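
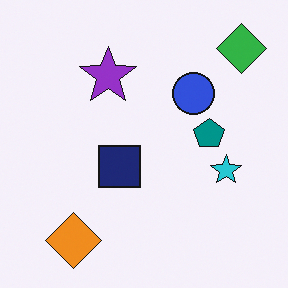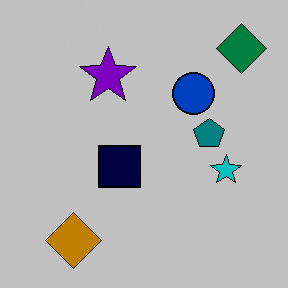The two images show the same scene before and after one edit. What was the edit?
The image was heavily posterized to just a handful of flat colors.

Each flat color has snapped to a coarser quantized level — most visibly, the near-white background has dropped to a flat grey.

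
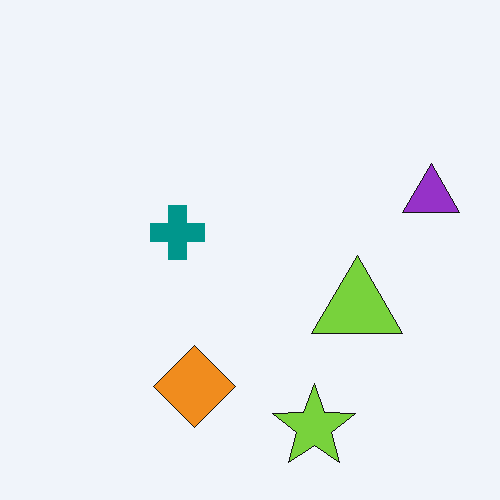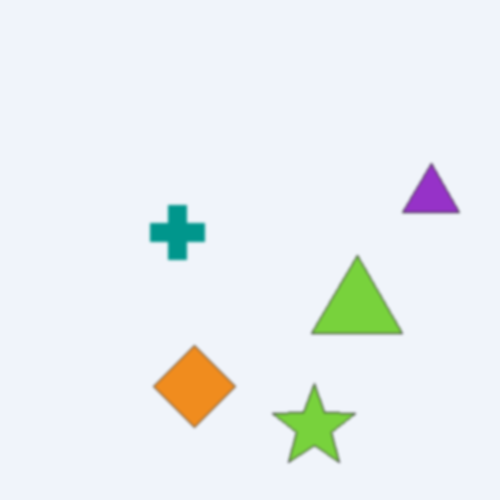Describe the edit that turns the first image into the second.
The second image is the first slightly softened.

Shape edges and outlines are uniformly softened across the whole image.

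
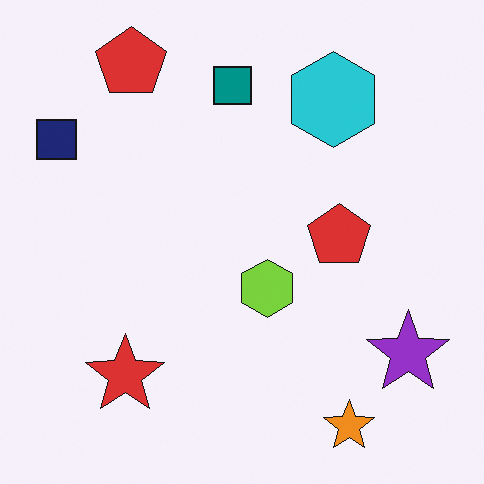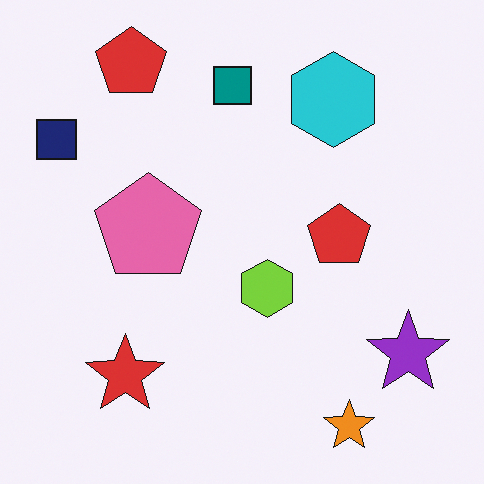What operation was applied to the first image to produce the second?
This is the original image overlaid with an additional pink pentagon.

A pink pentagon appears in the second image that is absent from the first.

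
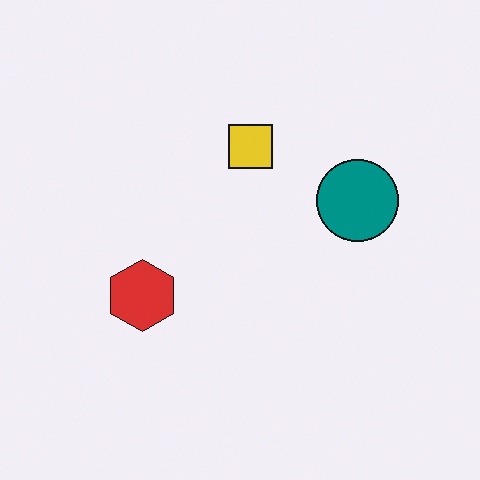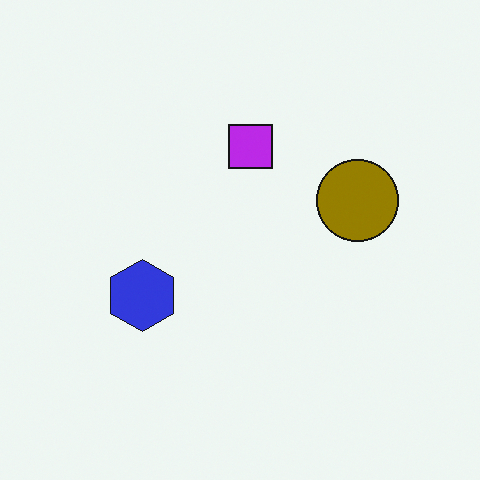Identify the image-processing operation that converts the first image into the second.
It was hue-shifted by a large amount.

Every shape's color has rotated by the same amount around the hue wheel — a uniform hue shift.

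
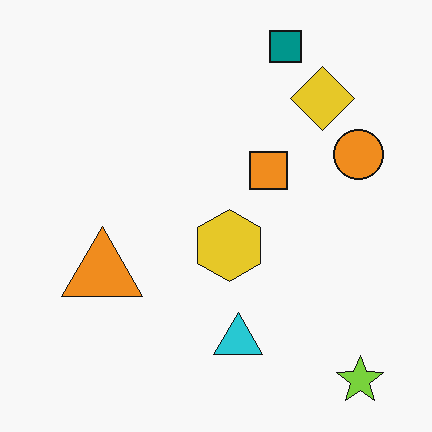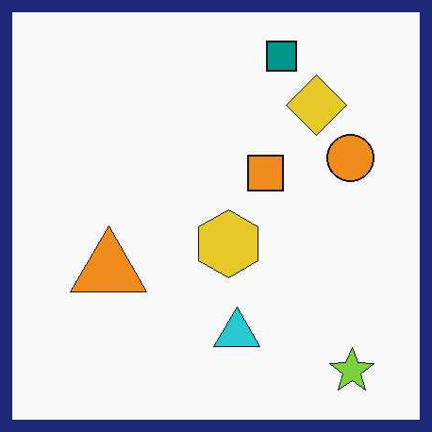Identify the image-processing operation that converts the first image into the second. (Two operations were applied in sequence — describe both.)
The transformation is: JPEG-compressed with visible artifacts, then framed with a navy border.

Blocky 8×8 compression artifacts appear around shape edges and the flat background shows ringing — characteristic JPEG degradation. A solid navy frame runs around the edge of the second image, with the content slightly shrunk inside it.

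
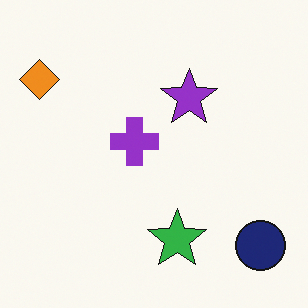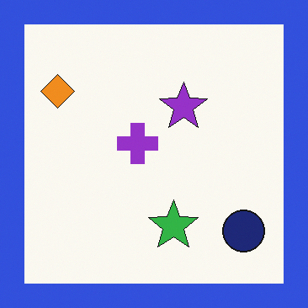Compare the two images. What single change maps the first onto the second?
This is the original image framed with a blue border.

A solid blue frame runs around the edge of the second image, with the content slightly shrunk inside it.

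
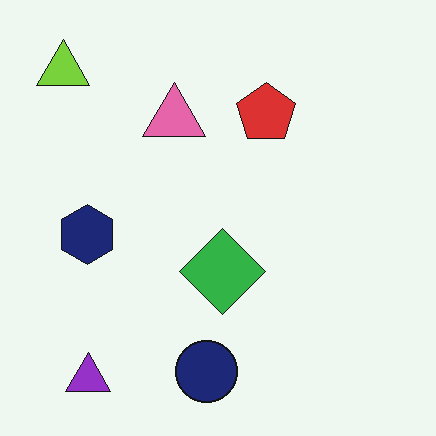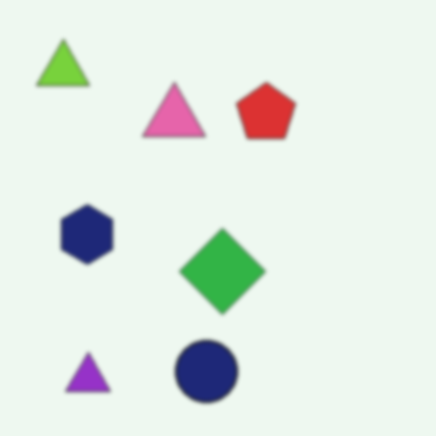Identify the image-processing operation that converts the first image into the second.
The transformation is: given a subtle gaussian blur.

Shape edges and outlines are uniformly softened across the whole image.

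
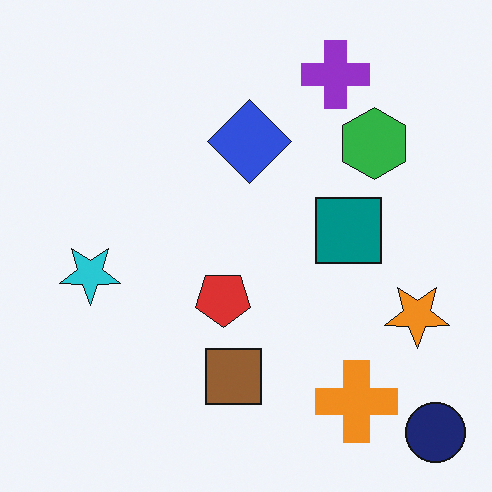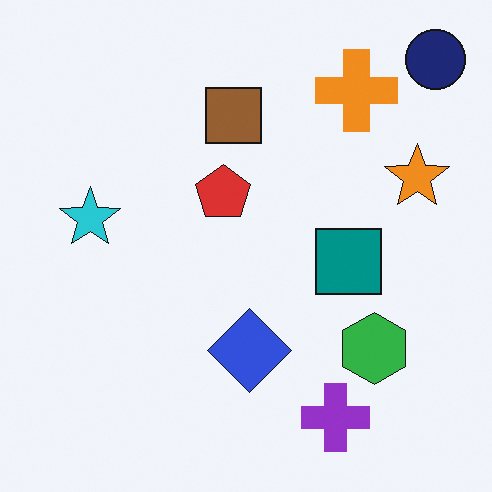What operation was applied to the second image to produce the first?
The first image is the second flipped vertically (top ↔ bottom).

The navy circle is in the top-right of the second image and the bottom-right of the first — shapes on opposite sides of the horizontal midline have swapped in a mirror flip.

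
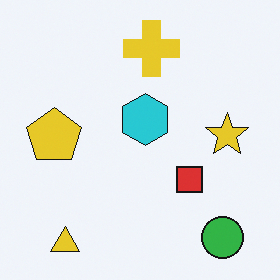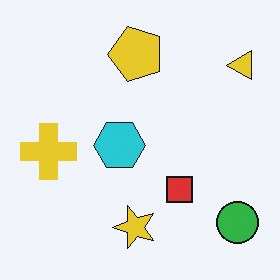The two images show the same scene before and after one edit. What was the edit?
It was transposed (reflected across the top-left ↔ bottom-right diagonal).

Shapes have swapped their row and column positions — what was in the top-right is now in the bottom-left — a diagonal reflection.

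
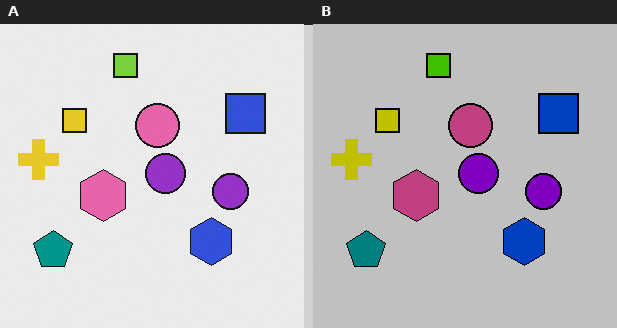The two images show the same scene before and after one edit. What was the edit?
It was aggressively posterized.

Each flat color has snapped to a coarser quantized level — most visibly, the near-white background has dropped to a flat grey.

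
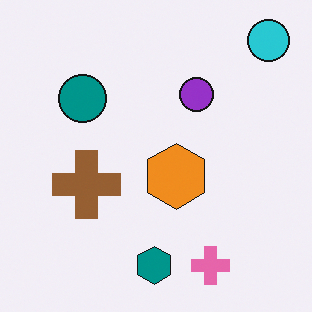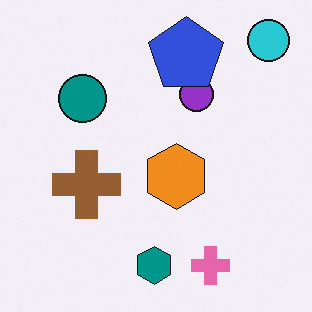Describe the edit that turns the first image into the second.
The second image is the first overlaid with an additional blue pentagon.

A blue pentagon appears in the second image that is absent from the first.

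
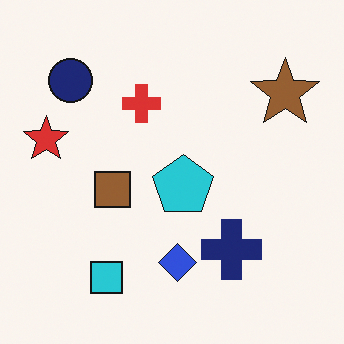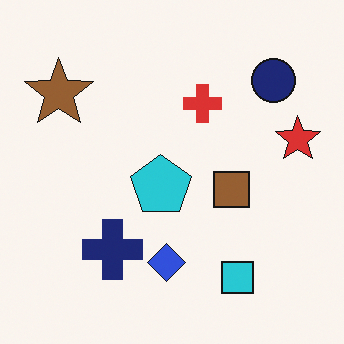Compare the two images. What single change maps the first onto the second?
The transformation is: flipped horizontally (left ↔ right).

The red star is in the left of the first image and the right of the second — shapes on opposite sides of the vertical midline have swapped in a mirror flip.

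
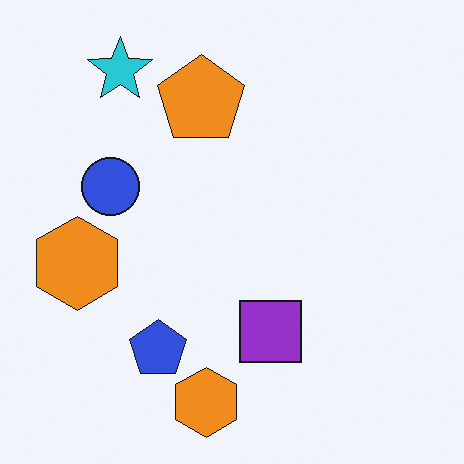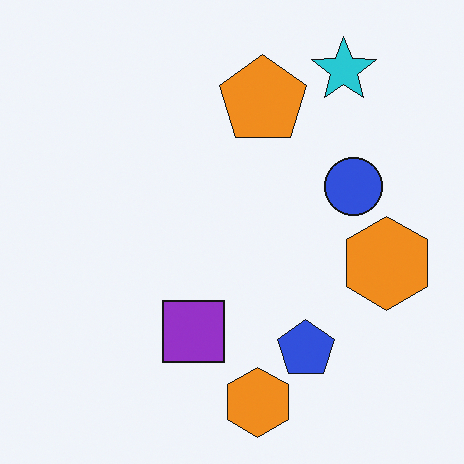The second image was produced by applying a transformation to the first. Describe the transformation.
The transformation is: flipped horizontally (left ↔ right).

The blue circle is in the left of the first image and the right of the second — shapes on opposite sides of the vertical midline have swapped in a mirror flip.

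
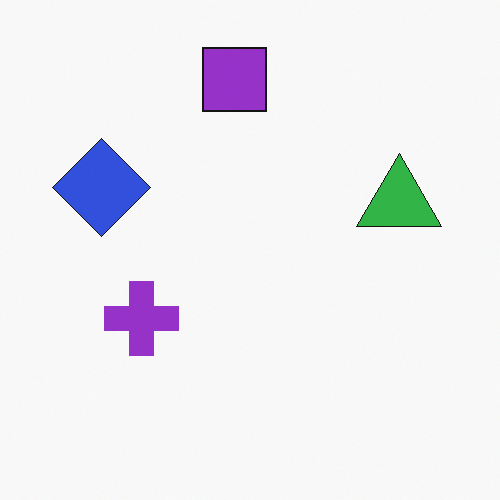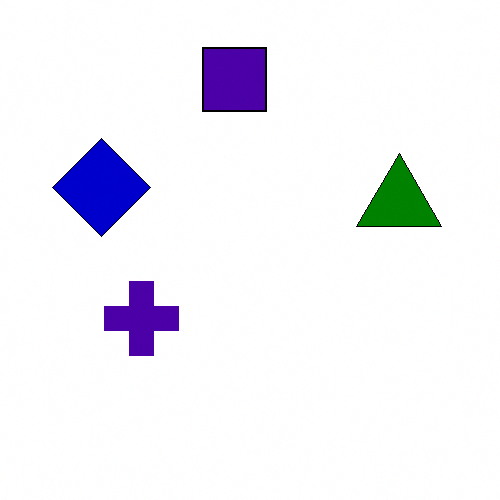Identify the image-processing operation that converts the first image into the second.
This is the original image boosted in contrast.

Tones are pushed away from mid-grey across the whole image — a global contrast change.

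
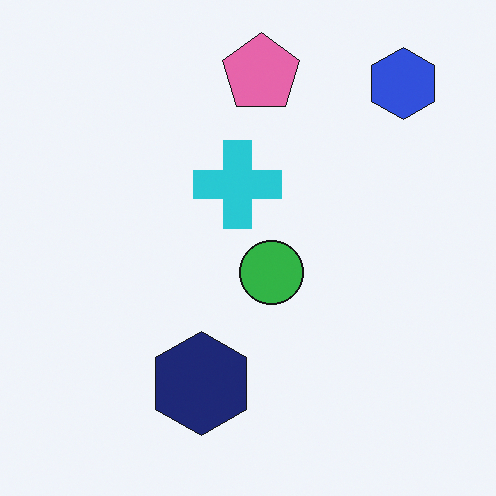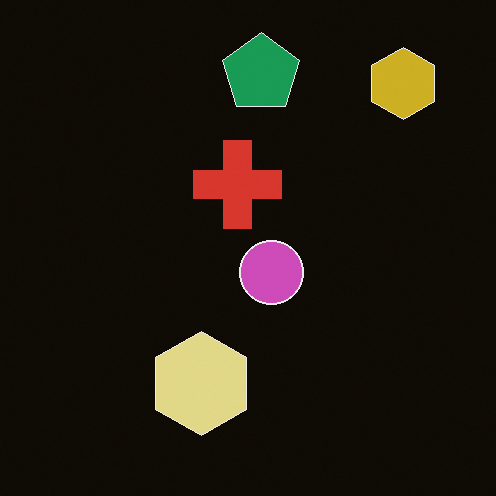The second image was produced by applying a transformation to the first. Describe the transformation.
The transformation is: color-inverted (negative).

The light background has become dark and every shape's color is its complement — a photographic negative.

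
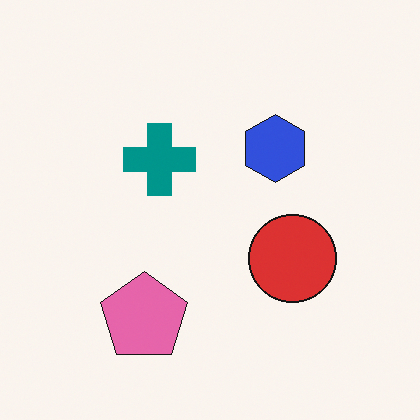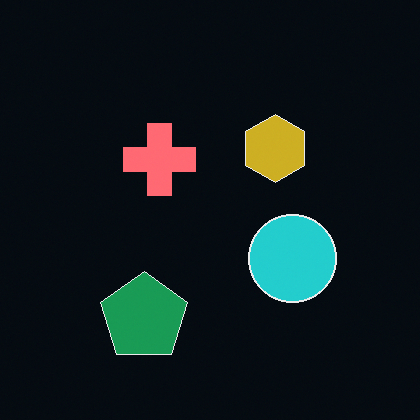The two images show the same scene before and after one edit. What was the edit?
This is the original image color-inverted (negative).

The light background has become dark and every shape's color is its complement — a photographic negative.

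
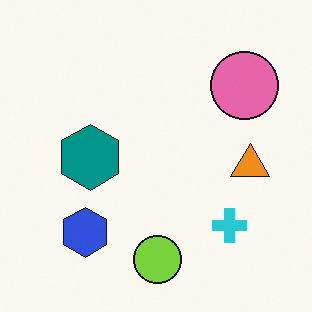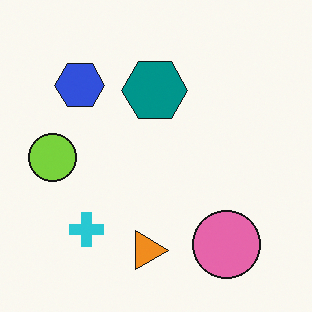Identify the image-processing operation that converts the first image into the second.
It was rotated 90° clockwise.

The pink circle sits in the top-right of the first image and the bottom-right of the second — consistent with a whole-image 90° clockwise rotation.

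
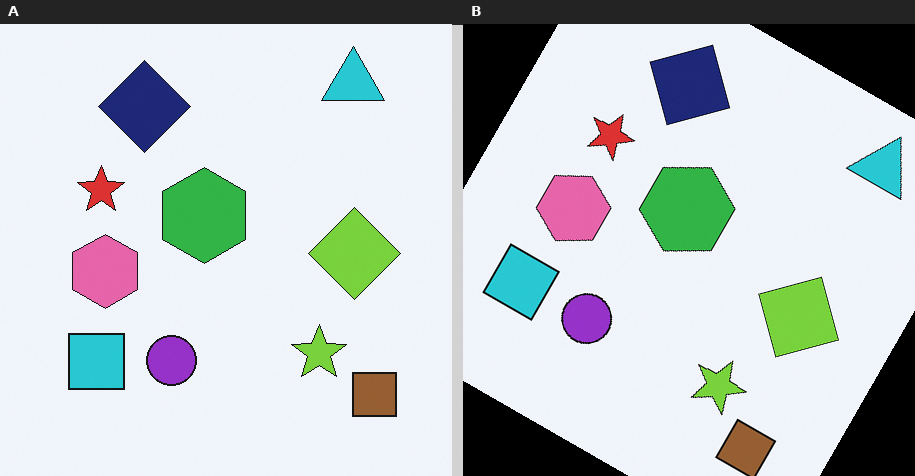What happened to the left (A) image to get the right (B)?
The right (B) image is the left (A) rotated clockwise by a clearly visible amount.

Every shape is tilted by the same angle and the image corners show triangular fill wedges — a whole-image rotation by a non-right angle.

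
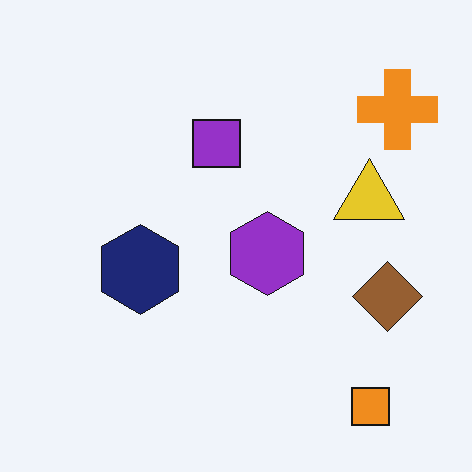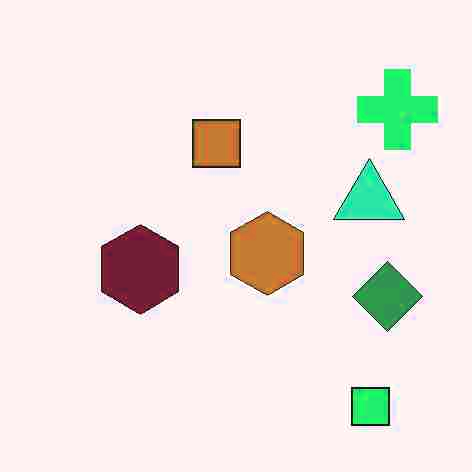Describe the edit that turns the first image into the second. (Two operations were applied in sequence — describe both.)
The image was degraded with heavy JPEG compression, then hue-shifted through roughly a third of the color wheel.

Blocky 8×8 compression artifacts appear around shape edges and the flat background shows ringing — characteristic JPEG degradation. Every shape's color has rotated by the same amount around the hue wheel — a uniform hue shift.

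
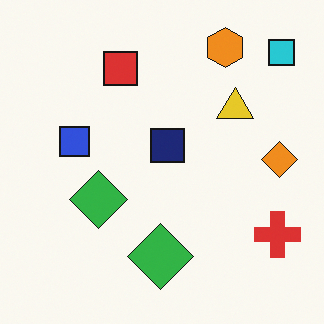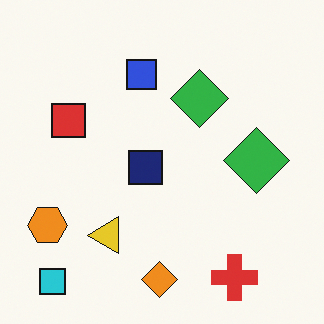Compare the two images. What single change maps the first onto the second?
This is the original image transposed (reflected across the top-left ↔ bottom-right diagonal).

Shapes have swapped their row and column positions — what was in the top-right is now in the bottom-left — a diagonal reflection.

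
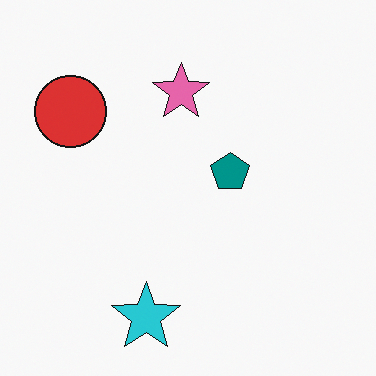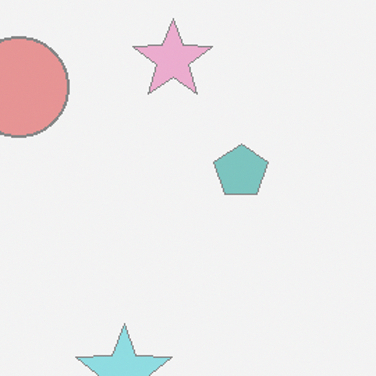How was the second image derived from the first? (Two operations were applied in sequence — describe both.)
The transformation is: given much lower contrast, then cropped slightly and scaled back up.

Tones are pushed toward mid-grey across the whole image — a global contrast change. The visible shapes are larger and the field of view is narrower; shapes near the original edges may be partly or wholly outside the frame — a crop-and-rescale.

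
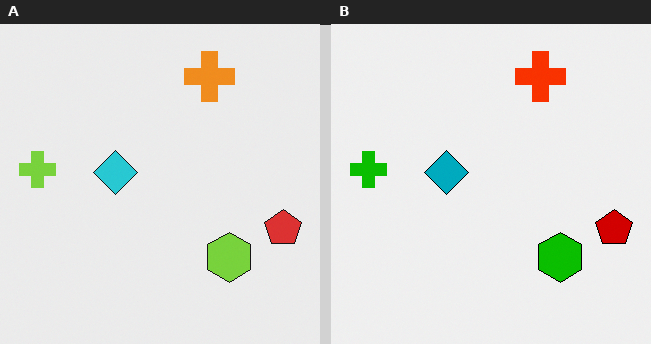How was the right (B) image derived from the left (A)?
It was boosted in contrast.

Tones are pushed away from mid-grey across the whole image — a global contrast change.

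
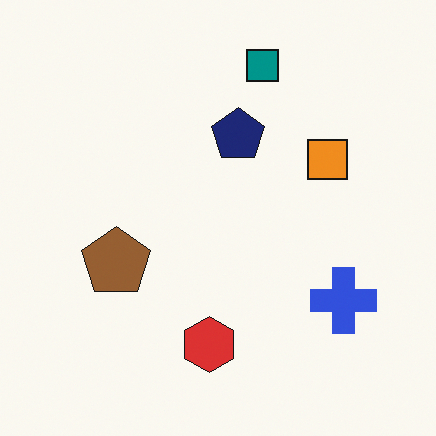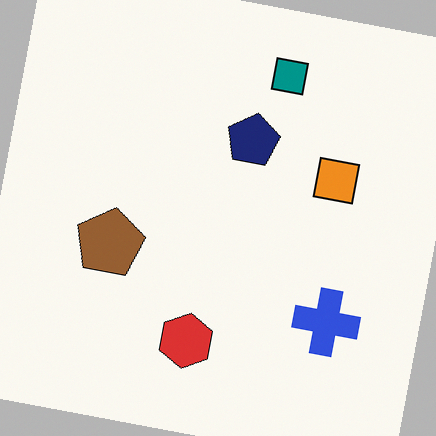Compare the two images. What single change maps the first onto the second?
It was rotated clockwise by a small amount.

Every shape is tilted by the same angle and the image corners show triangular fill wedges — a whole-image rotation by a non-right angle.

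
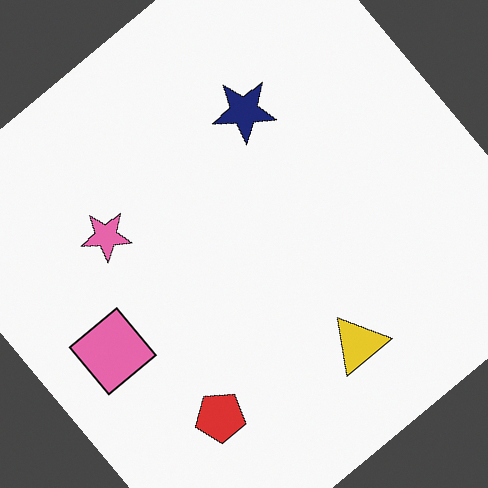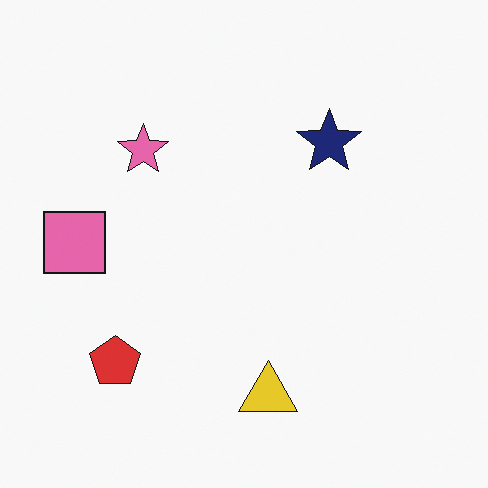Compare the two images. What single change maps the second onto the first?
Rotated counter-clockwise by a large amount — several tens of degrees.

Every shape is tilted by the same angle and the image corners show triangular fill wedges — a whole-image rotation by a non-right angle.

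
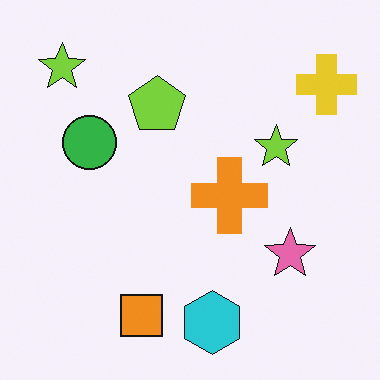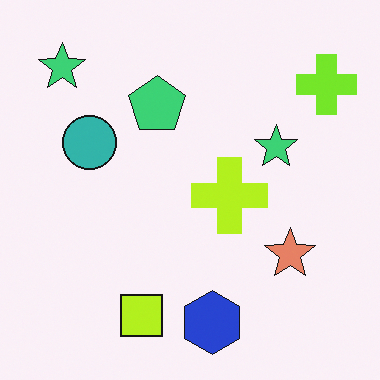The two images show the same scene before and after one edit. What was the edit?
The image was hue-shifted slightly.

Every shape's color has rotated by the same amount around the hue wheel — a uniform hue shift.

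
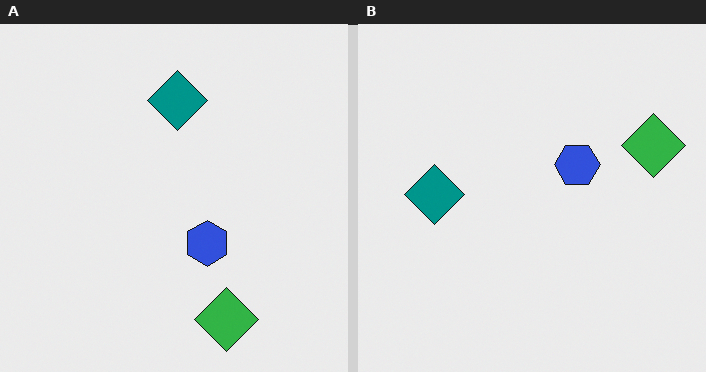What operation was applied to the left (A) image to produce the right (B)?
The image was rotated 90° counter-clockwise.

The green diamond sits in the bottom of the left (A) image and the right of the right (B) — consistent with a whole-image 90° counter-clockwise rotation.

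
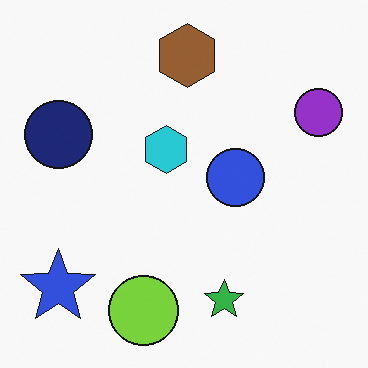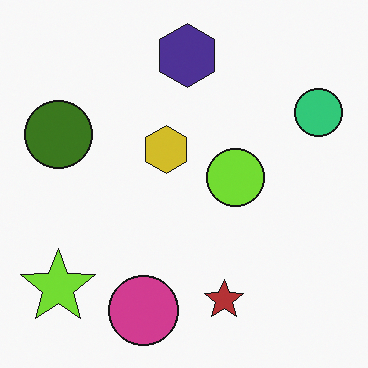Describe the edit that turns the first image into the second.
Hue-shifted through roughly half the color wheel.

Every shape's color has rotated by the same amount around the hue wheel — a uniform hue shift.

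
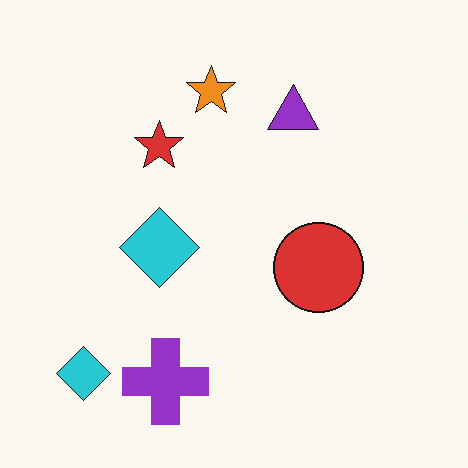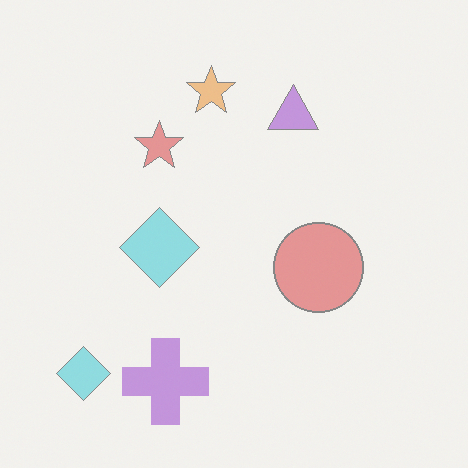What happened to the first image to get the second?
This is the original image washed out (contrast reduced).

Tones are pushed toward mid-grey across the whole image — a global contrast change.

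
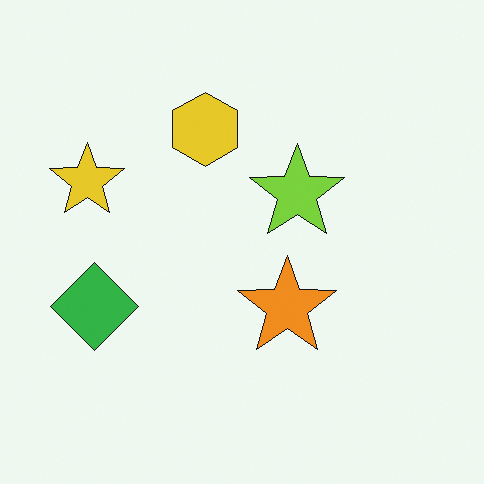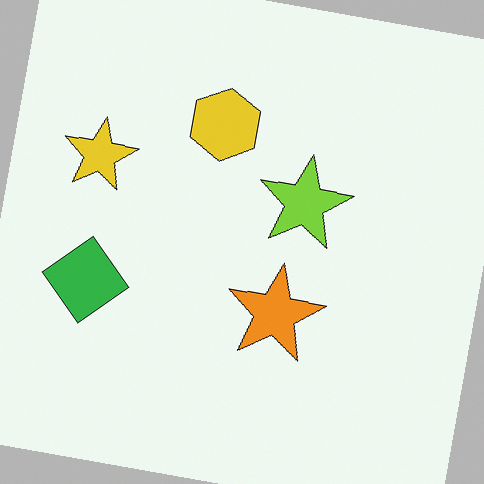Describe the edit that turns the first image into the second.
The second image is the first rotated clockwise by a few degrees.

Every shape is tilted by the same angle and the image corners show triangular fill wedges — a whole-image rotation by a non-right angle.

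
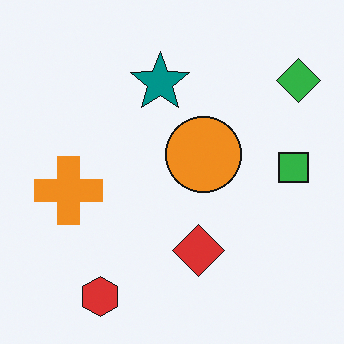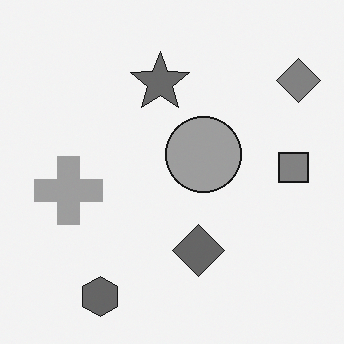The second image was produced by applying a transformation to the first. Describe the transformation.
It was converted to grayscale.

All color is removed — every shape is now a shade of grey.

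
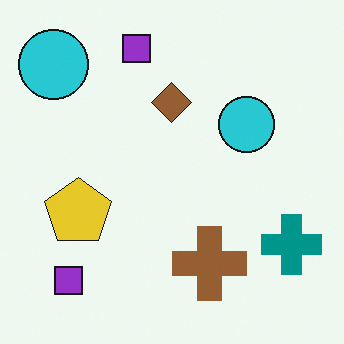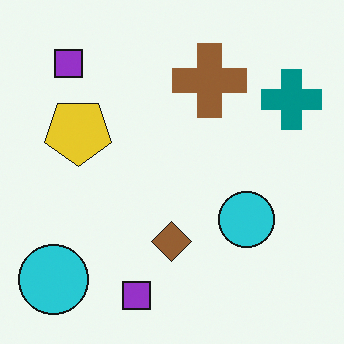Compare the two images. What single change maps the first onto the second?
This is the original image flipped vertically (top ↔ bottom).

The brown cross is in the bottom of the first image and the top of the second — shapes on opposite sides of the horizontal midline have swapped in a mirror flip.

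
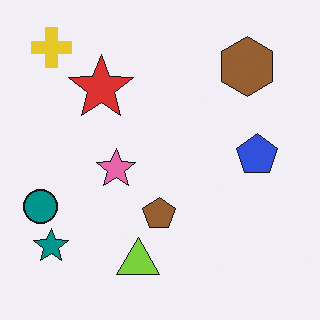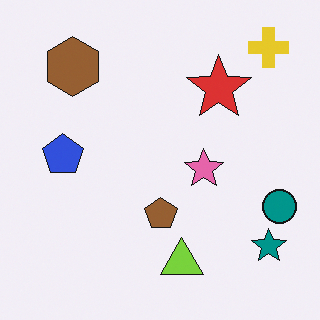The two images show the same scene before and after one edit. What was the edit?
This is the original image flipped horizontally (left ↔ right).

The teal circle is in the left of the first image and the right of the second — shapes on opposite sides of the vertical midline have swapped in a mirror flip.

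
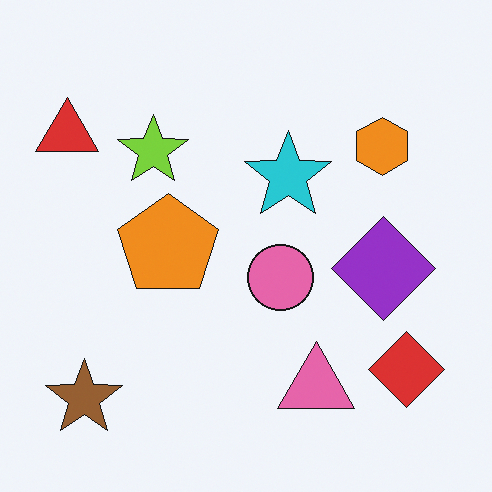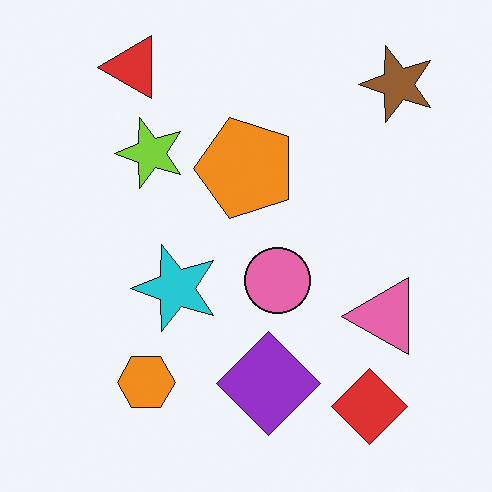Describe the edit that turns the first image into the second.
The transformation is: transposed (reflected across the top-left ↔ bottom-right diagonal).

Shapes have swapped their row and column positions — what was in the top-right is now in the bottom-left — a diagonal reflection.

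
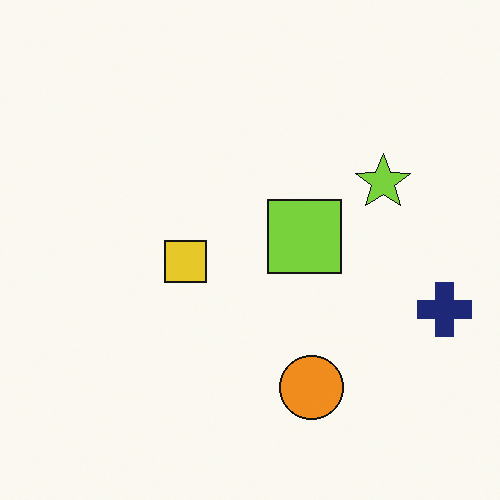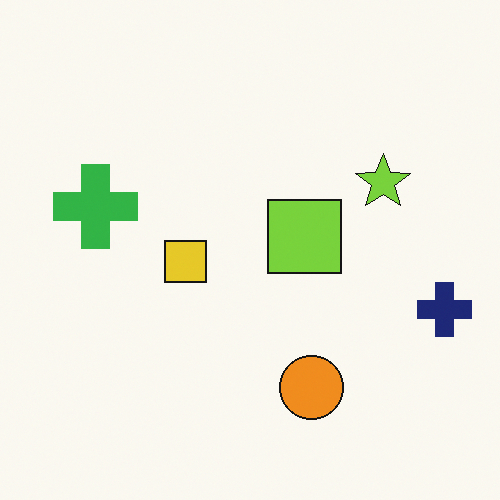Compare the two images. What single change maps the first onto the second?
It was overlaid with an additional green cross.

A green cross appears in the second image that is absent from the first.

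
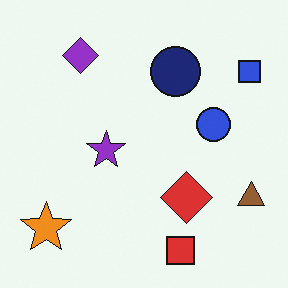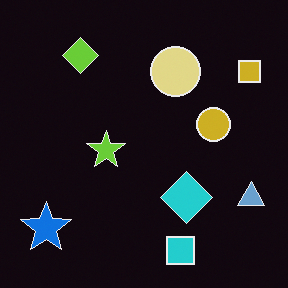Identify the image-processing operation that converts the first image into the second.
This is the original image color-inverted (negative).

The light background has become dark and every shape's color is its complement — a photographic negative.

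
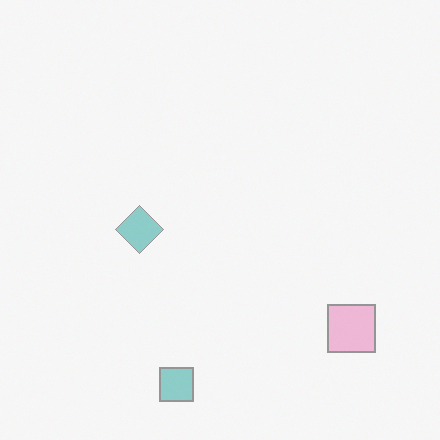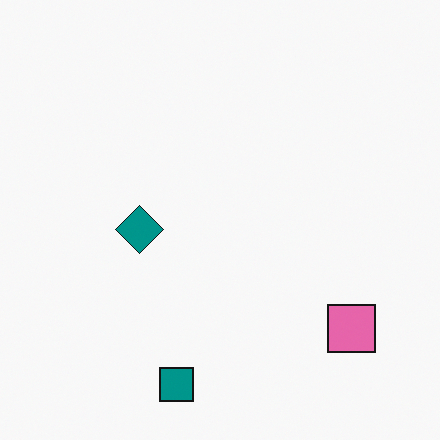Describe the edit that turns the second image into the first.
It was given much lower contrast.

Tones are pushed toward mid-grey across the whole image — a global contrast change.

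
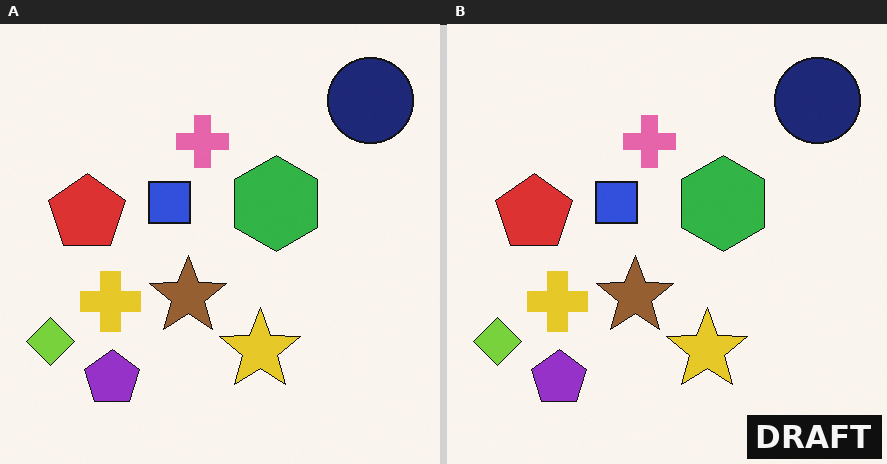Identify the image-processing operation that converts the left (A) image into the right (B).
Watermarked with the text "DRAFT" in the lower-right corner.

A dark label reading "DRAFT" appears in the lower-right corner.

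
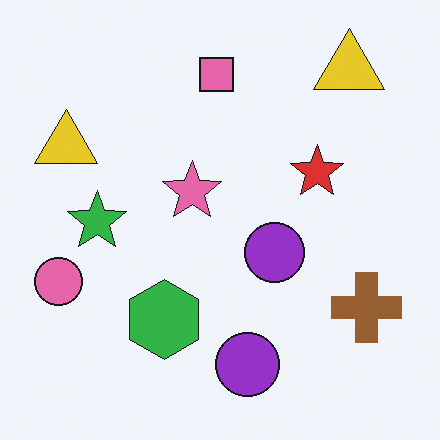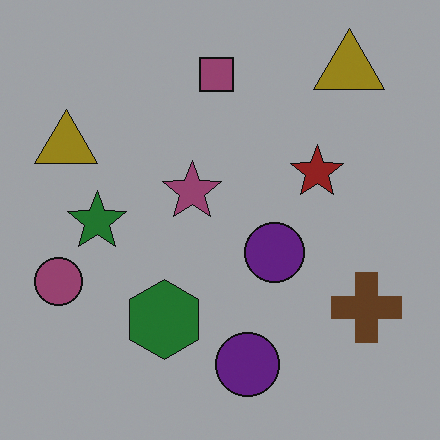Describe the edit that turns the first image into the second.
It was noticeably darkened.

Every pixel — background and shapes alike — is uniformly darkened.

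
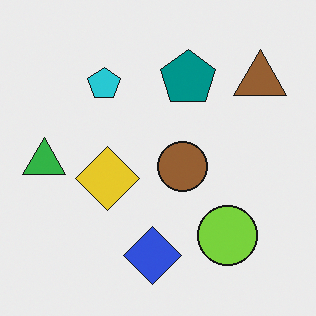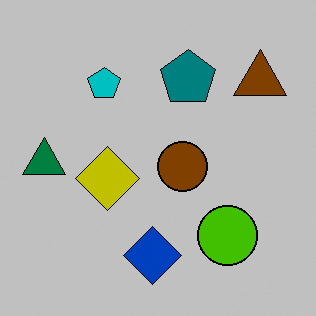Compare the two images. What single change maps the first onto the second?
This is the original image heavily posterized to just a handful of flat colors.

Each flat color has snapped to a coarser quantized level — most visibly, the near-white background has dropped to a flat grey.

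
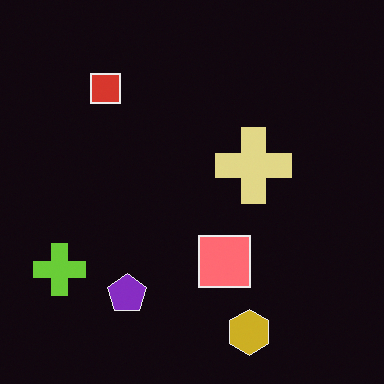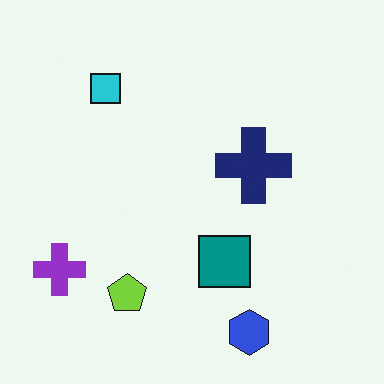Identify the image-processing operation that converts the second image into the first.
The first image is the second color-inverted (negative).

The light background has become dark and every shape's color is its complement — a photographic negative.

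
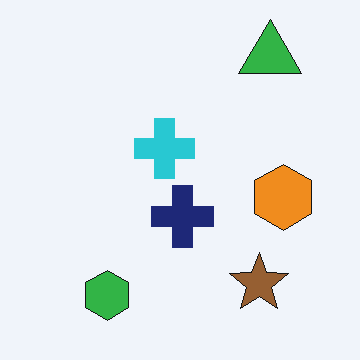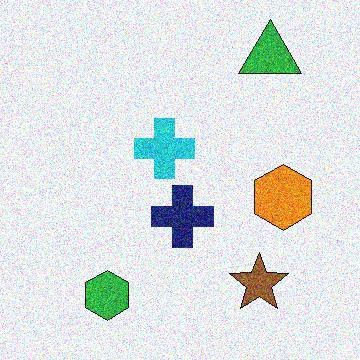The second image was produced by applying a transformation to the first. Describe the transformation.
The transformation is: degraded with strong gaussian noise.

Random speckle covers the whole image, including the flat background.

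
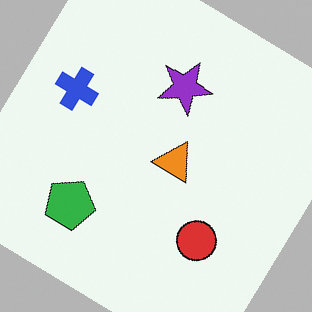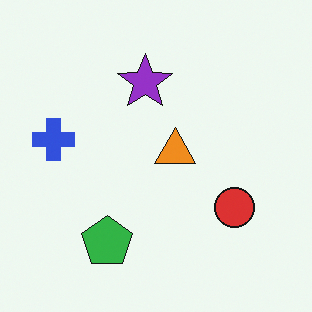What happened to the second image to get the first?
The transformation is: rotated clockwise by a large amount — several tens of degrees.

Every shape is tilted by the same angle and the image corners show triangular fill wedges — a whole-image rotation by a non-right angle.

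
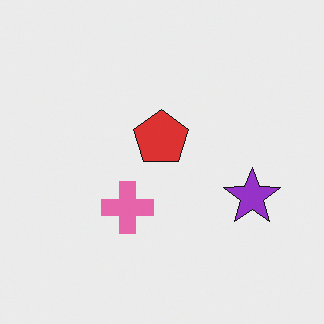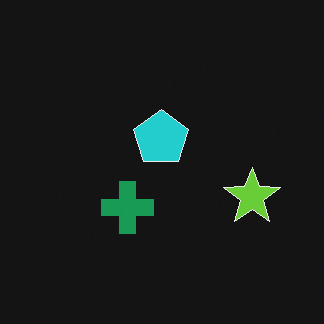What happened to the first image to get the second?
It was color-inverted (negative).

The light background has become dark and every shape's color is its complement — a photographic negative.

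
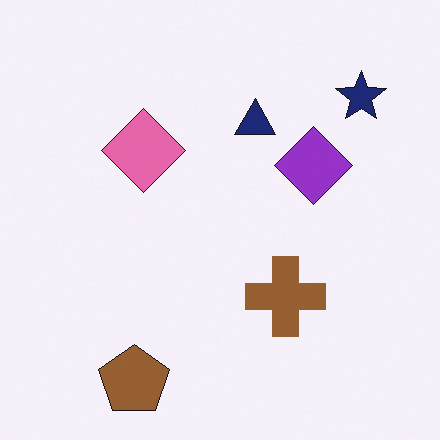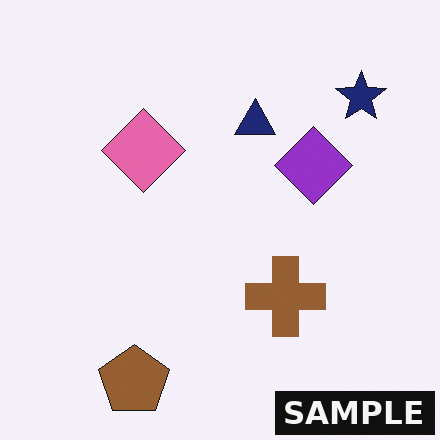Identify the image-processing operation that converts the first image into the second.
The image was watermarked with the text "SAMPLE" in the lower-right corner.

A dark label reading "SAMPLE" appears in the lower-right corner.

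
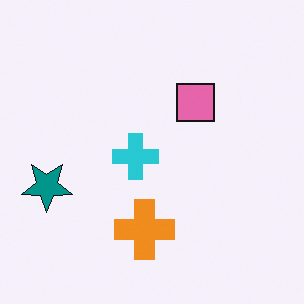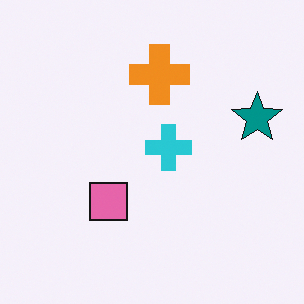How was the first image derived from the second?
The image was rotated 180°.

The teal star sits in the right of the second image and the left of the first — consistent with a whole-image 180° rotation.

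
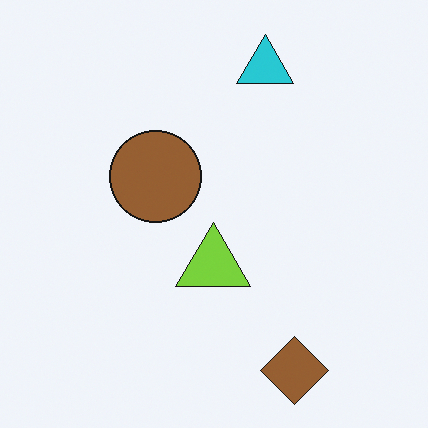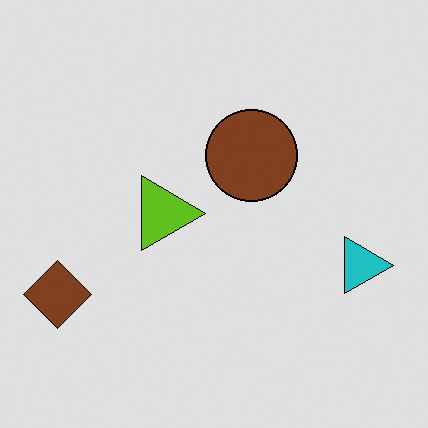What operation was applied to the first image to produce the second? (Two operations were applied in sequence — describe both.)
The image was posterized to a reduced palette, then rotated 90° clockwise.

Each flat color has snapped to a coarser quantized level — most visibly, the near-white background has dropped to a flat grey. The brown diamond sits in the bottom-right of the first image and the bottom-left of the second — consistent with a whole-image 90° clockwise rotation.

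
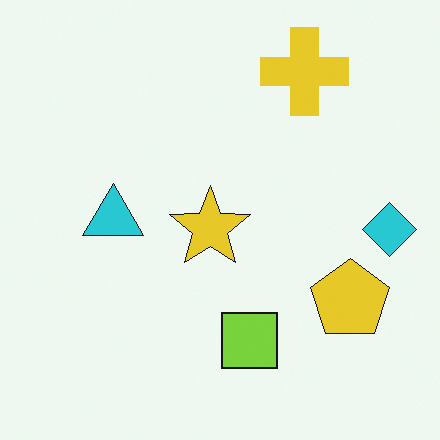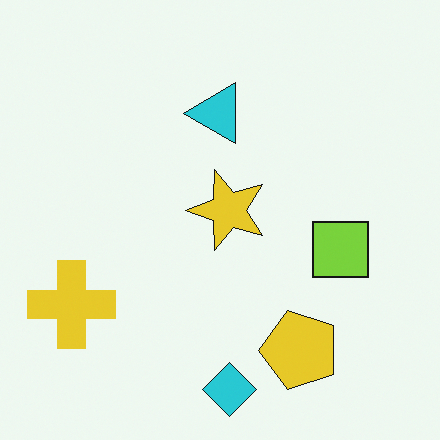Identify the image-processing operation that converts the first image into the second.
The second image is the first transposed (reflected across the top-left ↔ bottom-right diagonal).

Shapes have swapped their row and column positions — what was in the top-right is now in the bottom-left — a diagonal reflection.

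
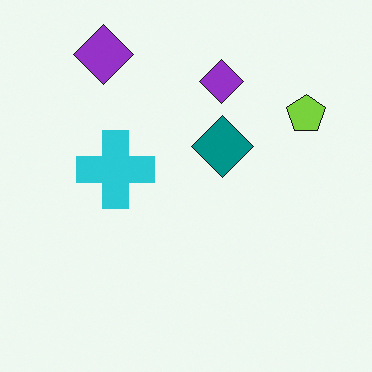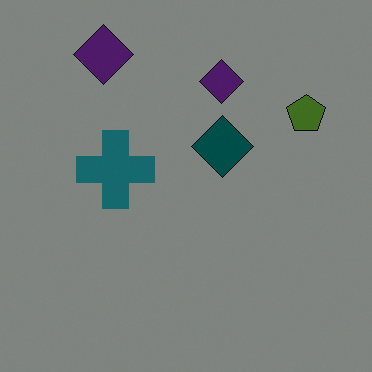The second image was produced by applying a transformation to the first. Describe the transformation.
This is the original image darkened a lot.

Every pixel — background and shapes alike — is uniformly darkened.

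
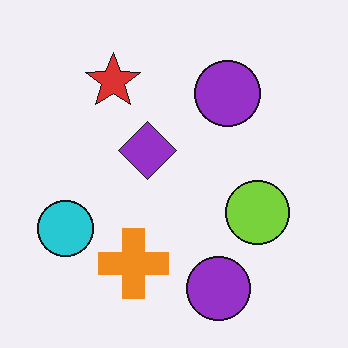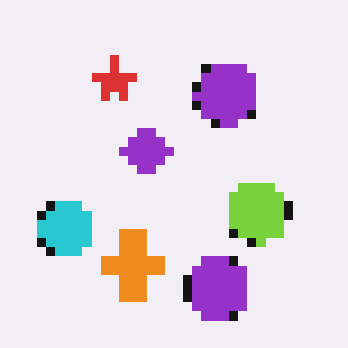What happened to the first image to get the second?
This is the original image coarsely pixelated.

Shapes are reduced to large square blocks; fine edges and outlines are lost — a downscale-then-upscale (mosaic) effect.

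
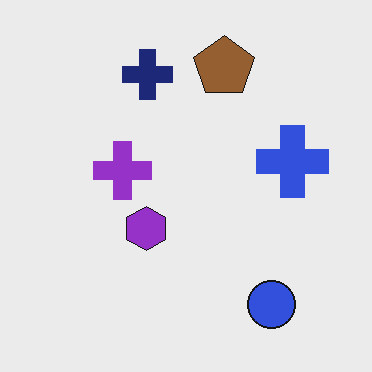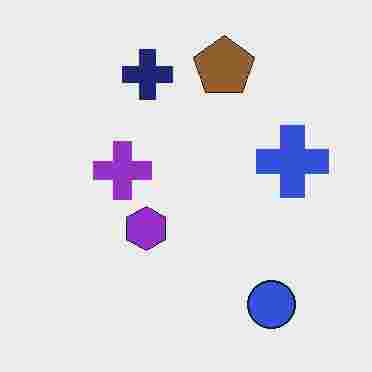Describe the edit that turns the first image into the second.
The image was degraded with heavy JPEG compression.

Blocky 8×8 compression artifacts appear around shape edges and the flat background shows ringing — characteristic JPEG degradation.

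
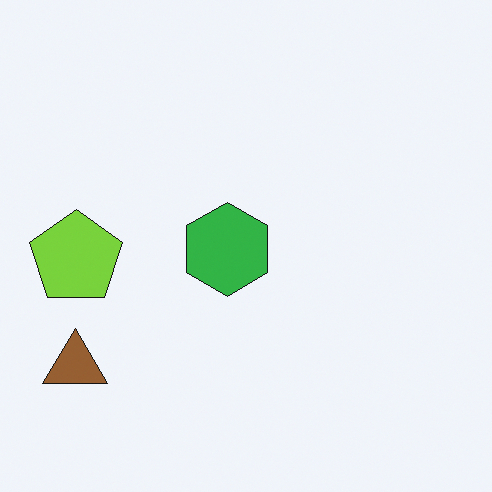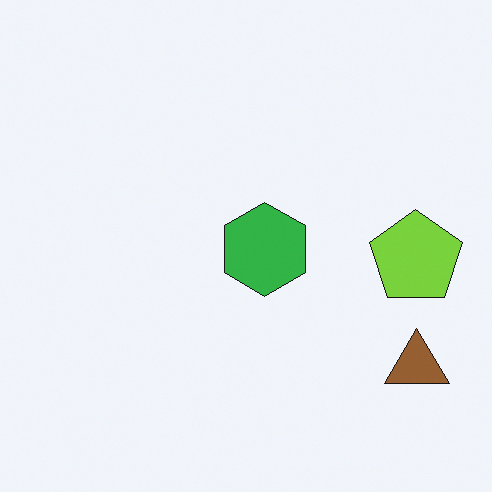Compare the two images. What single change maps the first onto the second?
It was flipped horizontally (left ↔ right).

The brown triangle is in the bottom-left of the first image and the bottom-right of the second — shapes on opposite sides of the vertical midline have swapped in a mirror flip.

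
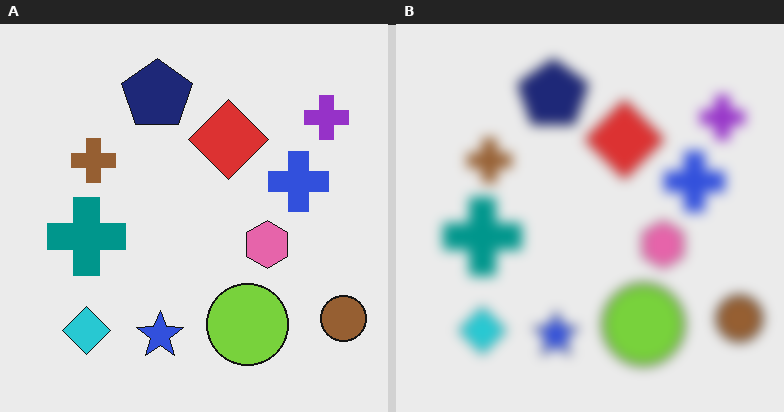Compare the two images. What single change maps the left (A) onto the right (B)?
This is the original image heavily blurred.

Shape edges and outlines are uniformly softened across the whole image.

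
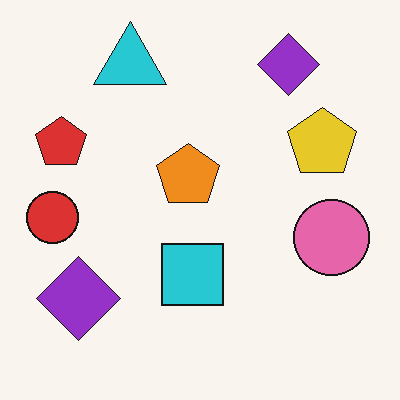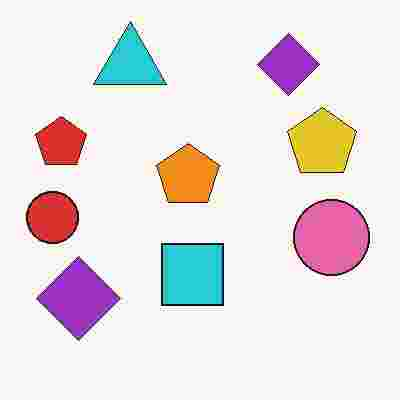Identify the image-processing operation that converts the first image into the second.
The second image is the first degraded with heavy JPEG compression.

Blocky 8×8 compression artifacts appear around shape edges and the flat background shows ringing — characteristic JPEG degradation.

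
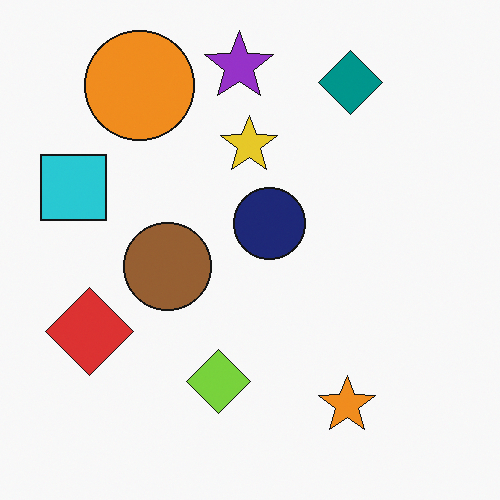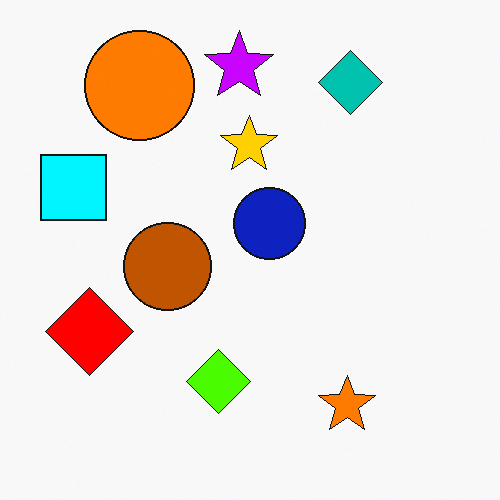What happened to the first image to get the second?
The second image is the first made much more vivid (saturation change).

All colors are more vivid — a global saturation change.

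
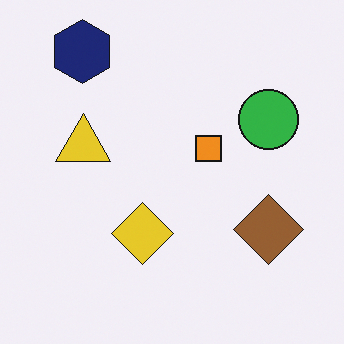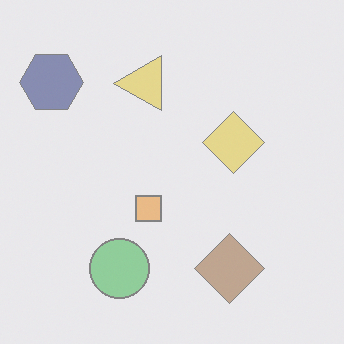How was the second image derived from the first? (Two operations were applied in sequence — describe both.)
The image was washed out (contrast reduced), then transposed (reflected across the top-left ↔ bottom-right diagonal).

Tones are pushed toward mid-grey across the whole image — a global contrast change. Shapes have swapped their row and column positions — what was in the top-right is now in the bottom-left — a diagonal reflection.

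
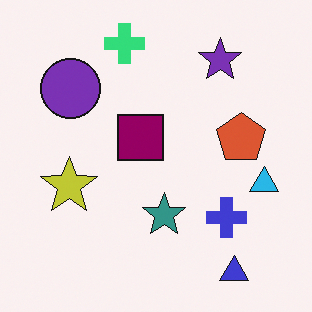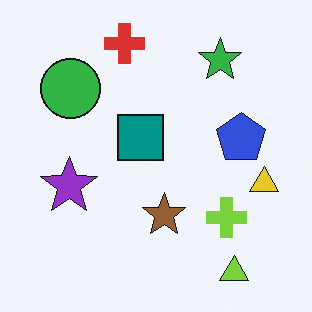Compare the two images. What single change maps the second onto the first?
It was hue-shifted noticeably.

Every shape's color has rotated by the same amount around the hue wheel — a uniform hue shift.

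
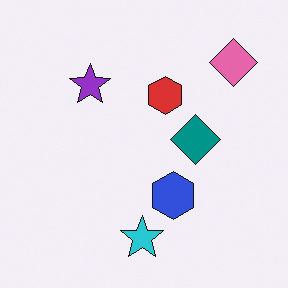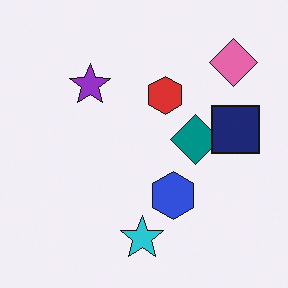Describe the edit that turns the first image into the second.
The second image is the first overlaid with an additional navy square.

A navy square appears in the second image that is absent from the first.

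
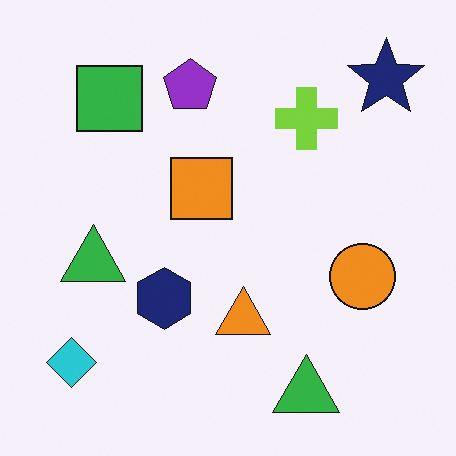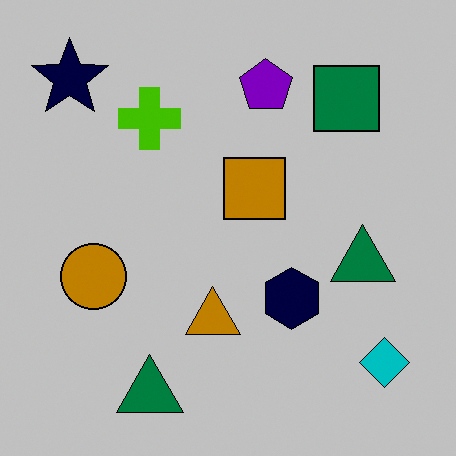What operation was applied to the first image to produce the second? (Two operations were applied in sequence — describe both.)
Flipped horizontally (left ↔ right), then heavily posterized to just a handful of flat colors.

The navy star is in the top-right of the first image and the top-left of the second — shapes on opposite sides of the vertical midline have swapped in a mirror flip. Each flat color has snapped to a coarser quantized level — most visibly, the near-white background has dropped to a flat grey.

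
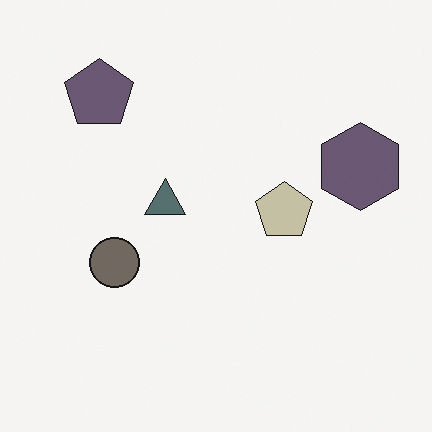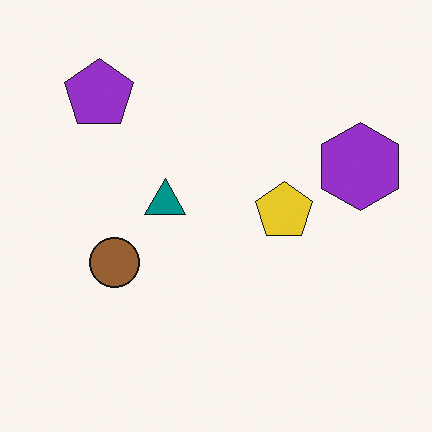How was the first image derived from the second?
Heavily desaturated.

All colors are more muted and greyish — a global saturation change.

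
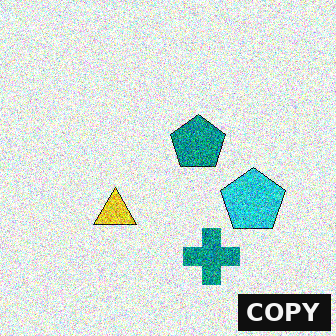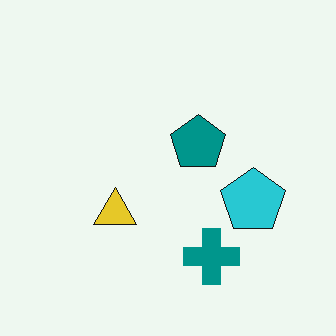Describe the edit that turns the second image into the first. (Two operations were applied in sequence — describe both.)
The image was degraded with heavy additive noise, then watermarked with the text "COPY" in the lower-right corner.

Random speckle covers the whole image, including the flat background. A dark label reading "COPY" appears in the lower-right corner.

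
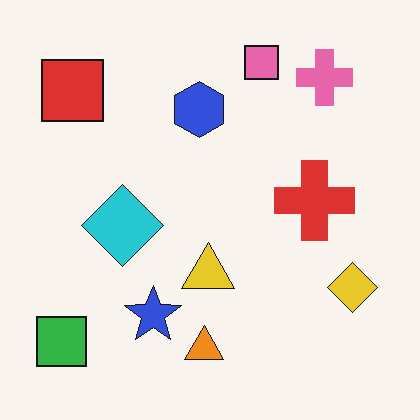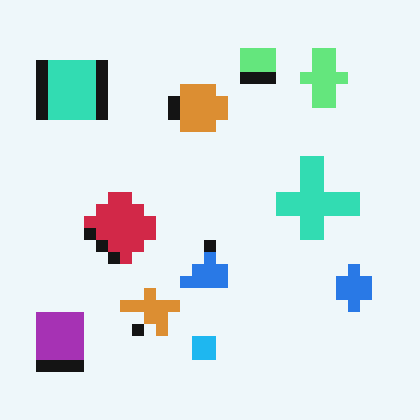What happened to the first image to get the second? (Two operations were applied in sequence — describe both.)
It was hue-shifted through roughly half the color wheel, then heavily pixelated into large blocks.

Every shape's color has rotated by the same amount around the hue wheel — a uniform hue shift. Shapes are reduced to large square blocks; fine edges and outlines are lost — a downscale-then-upscale (mosaic) effect.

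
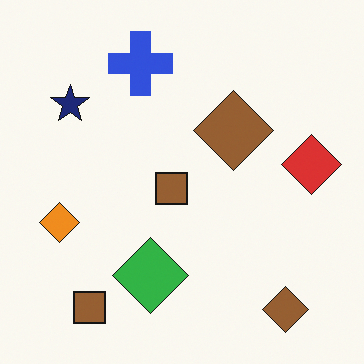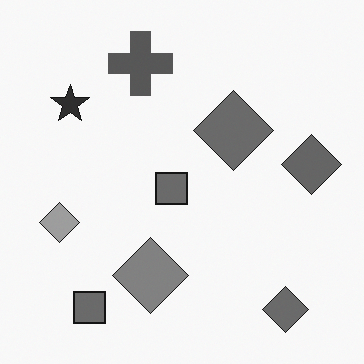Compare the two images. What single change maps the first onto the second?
This is the original image converted to grayscale.

All color is removed — every shape is now a shade of grey.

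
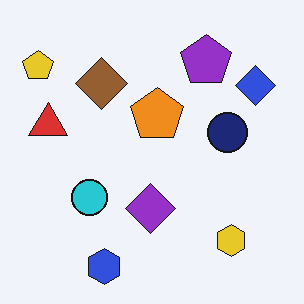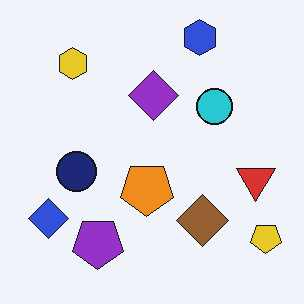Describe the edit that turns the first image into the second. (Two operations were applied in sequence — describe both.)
The transformation is: rotated 180°, then JPEG-compressed with visible artifacts.

The yellow pentagon sits in the top-left of the first image and the bottom-right of the second — consistent with a whole-image 180° rotation. Blocky 8×8 compression artifacts appear around shape edges and the flat background shows ringing — characteristic JPEG degradation.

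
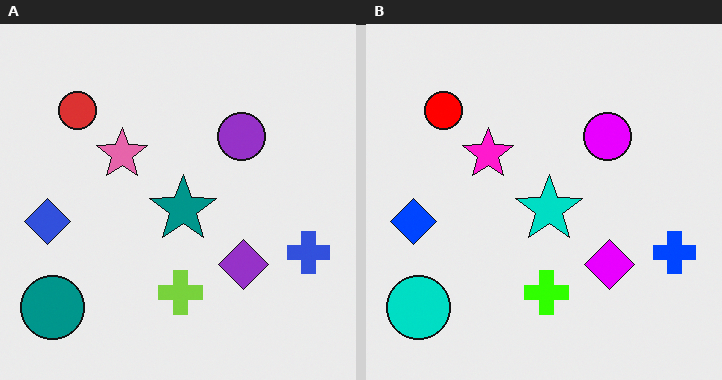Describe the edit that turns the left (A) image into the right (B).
The transformation is: made much more vivid (saturation change).

All colors are more vivid — a global saturation change.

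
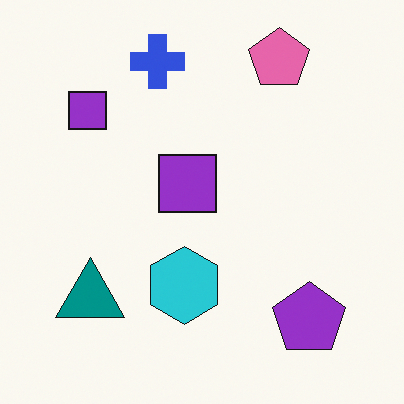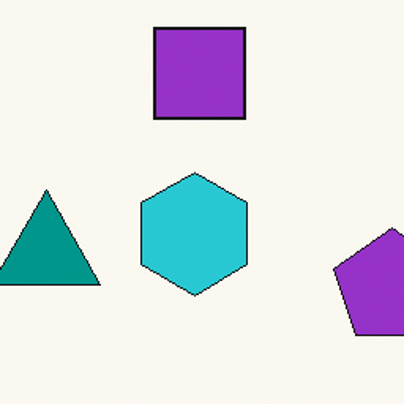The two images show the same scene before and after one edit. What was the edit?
The transformation is: cropped to a modestly smaller region and rescaled.

The visible shapes are larger and the field of view is narrower; shapes near the original edges may be partly or wholly outside the frame — a crop-and-rescale.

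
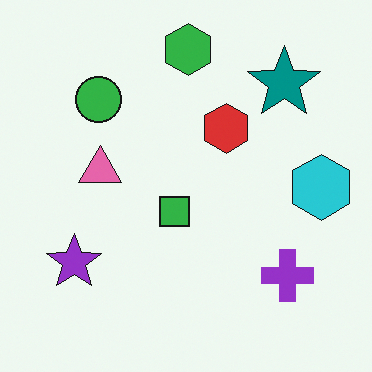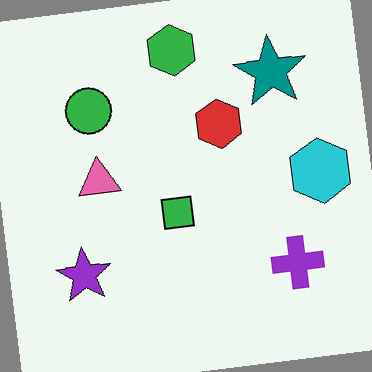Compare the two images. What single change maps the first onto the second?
This is the original image rotated counter-clockwise by a slight angle.

Every shape is tilted by the same angle and the image corners show triangular fill wedges — a whole-image rotation by a non-right angle.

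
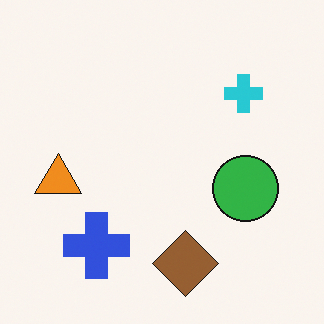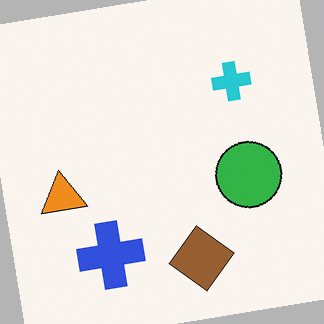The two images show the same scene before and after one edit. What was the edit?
Rotated counter-clockwise by a few degrees.

Every shape is tilted by the same angle and the image corners show triangular fill wedges — a whole-image rotation by a non-right angle.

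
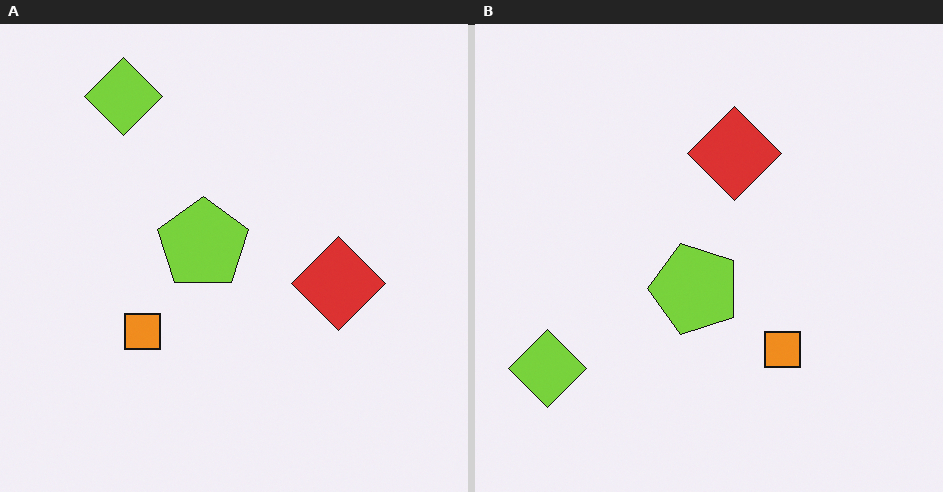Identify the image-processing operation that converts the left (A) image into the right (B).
Rotated 90° counter-clockwise.

The lime diamond sits in the top-left of the left (A) image and the bottom-left of the right (B) — consistent with a whole-image 90° counter-clockwise rotation.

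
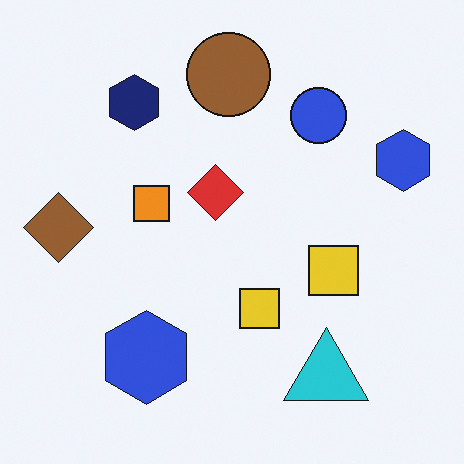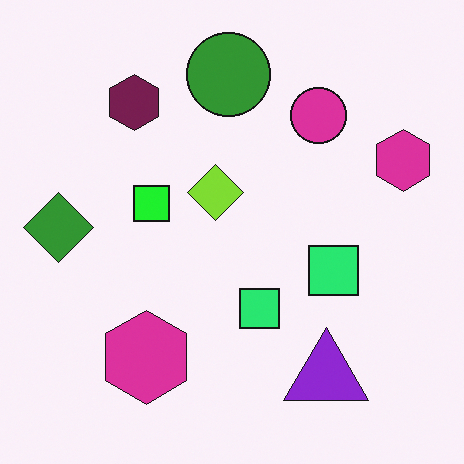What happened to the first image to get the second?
It was hue-shifted by a moderate amount.

Every shape's color has rotated by the same amount around the hue wheel — a uniform hue shift.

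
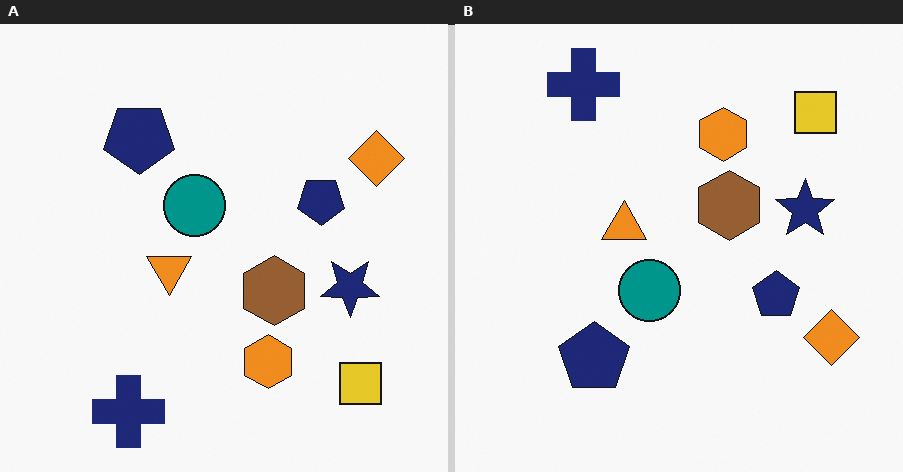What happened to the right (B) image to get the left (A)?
It was flipped vertically (top ↔ bottom).

The navy cross is in the top-left of the right (B) image and the bottom-left of the left (A) — shapes on opposite sides of the horizontal midline have swapped in a mirror flip.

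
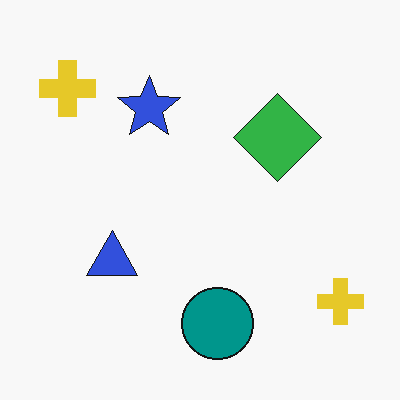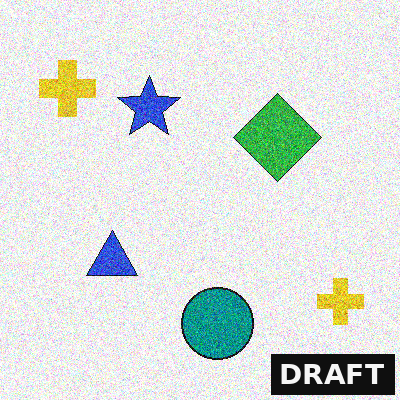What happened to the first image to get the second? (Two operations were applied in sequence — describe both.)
The image was degraded with strong gaussian noise, then watermarked with the text "DRAFT" in the lower-right corner.

Random speckle covers the whole image, including the flat background. A dark label reading "DRAFT" appears in the lower-right corner.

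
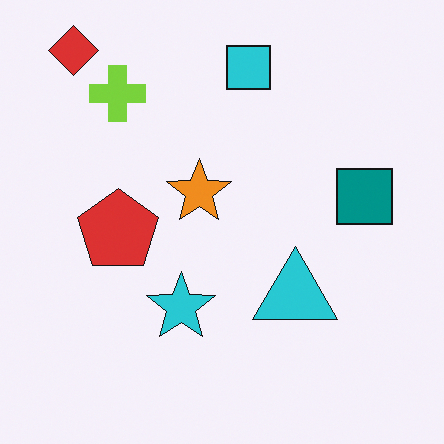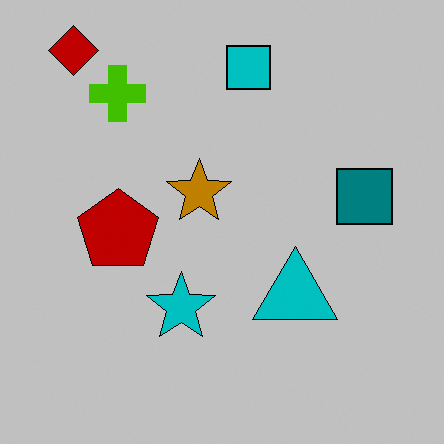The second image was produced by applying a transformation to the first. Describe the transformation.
Aggressively posterized.

Each flat color has snapped to a coarser quantized level — most visibly, the near-white background has dropped to a flat grey.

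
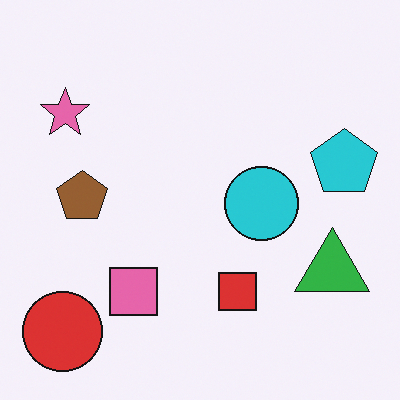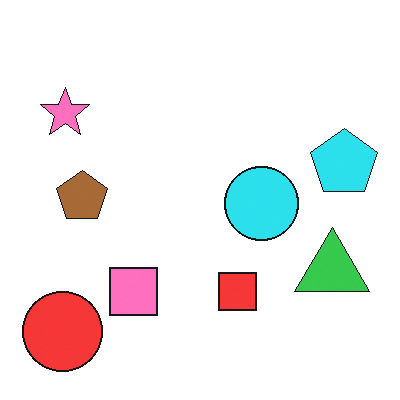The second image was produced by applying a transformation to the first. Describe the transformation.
It was slightly brightened.

Every pixel — background and shapes alike — is uniformly brightened.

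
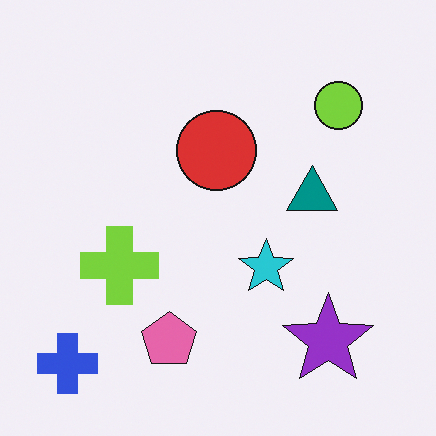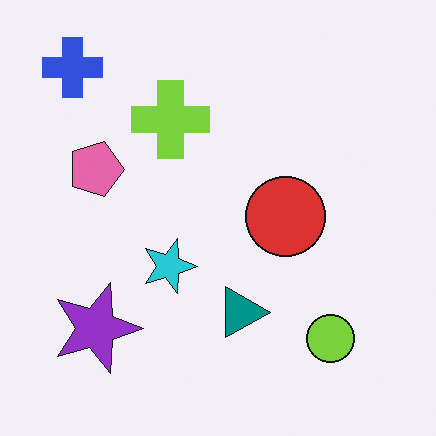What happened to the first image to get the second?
The transformation is: rotated 90° clockwise.

The blue cross sits in the bottom-left of the first image and the top-left of the second — consistent with a whole-image 90° clockwise rotation.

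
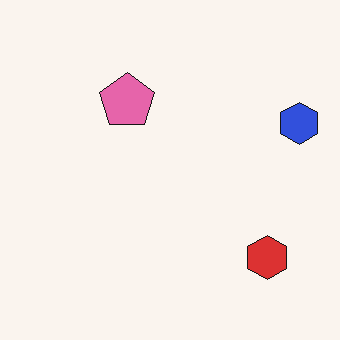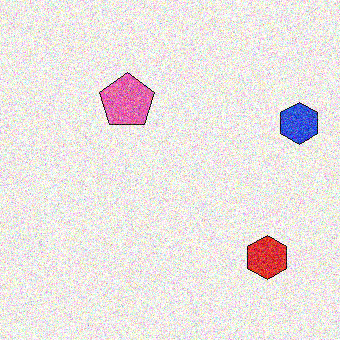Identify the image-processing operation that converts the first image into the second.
Degraded with heavy additive noise.

Random speckle covers the whole image, including the flat background.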